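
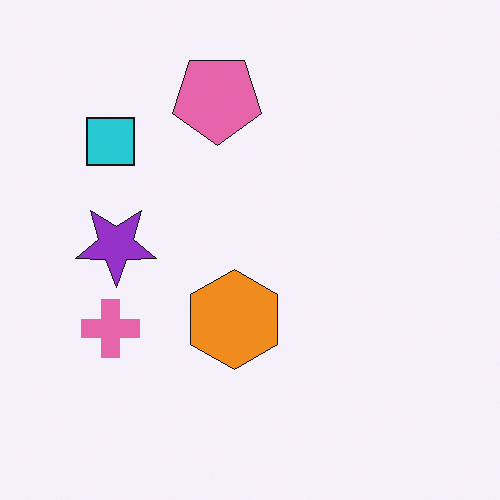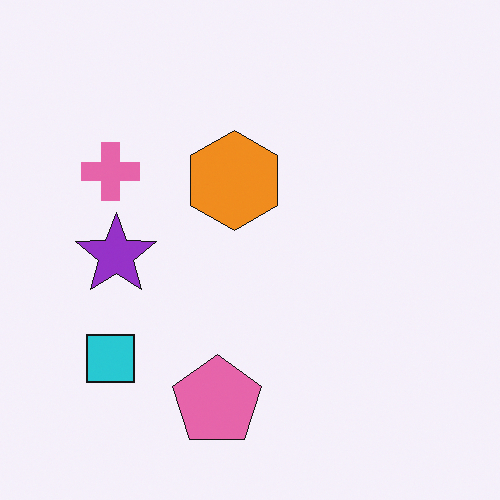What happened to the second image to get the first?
Flipped vertically (top ↔ bottom).

The pink pentagon is in the bottom of the second image and the top of the first — shapes on opposite sides of the horizontal midline have swapped in a mirror flip.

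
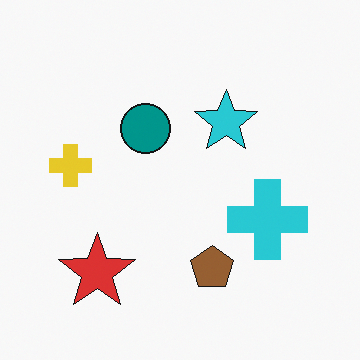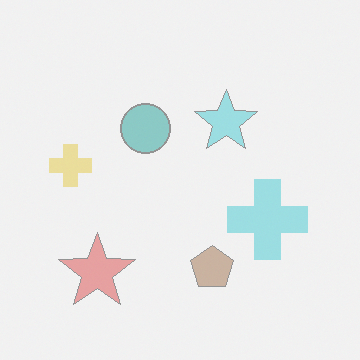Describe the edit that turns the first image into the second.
It was given much lower contrast.

Tones are pushed toward mid-grey across the whole image — a global contrast change.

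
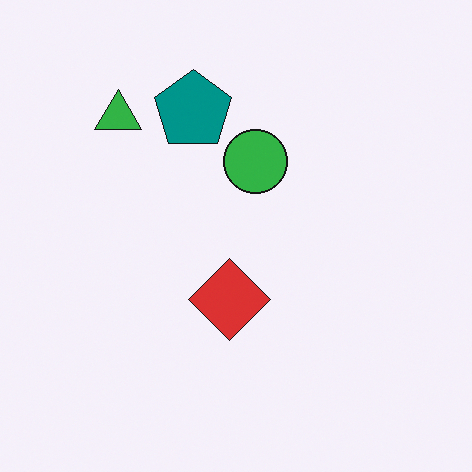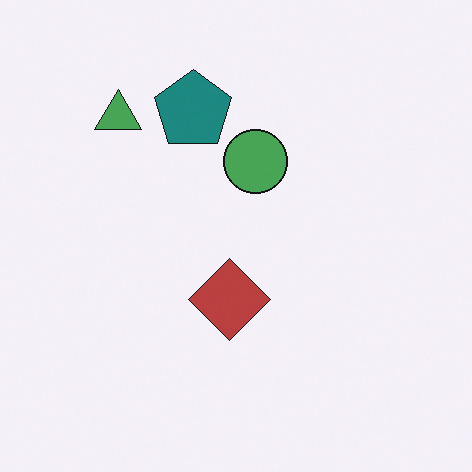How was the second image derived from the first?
The transformation is: slightly desaturated.

All colors are more muted and greyish — a global saturation change.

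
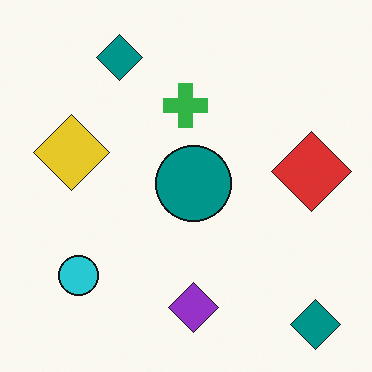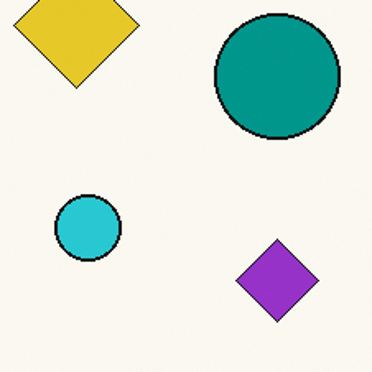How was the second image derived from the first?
The second image is the first cropped tightly and scaled back up.

The visible shapes are larger and the field of view is narrower; shapes near the original edges may be partly or wholly outside the frame — a crop-and-rescale.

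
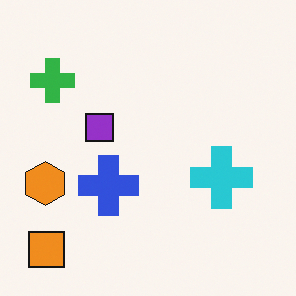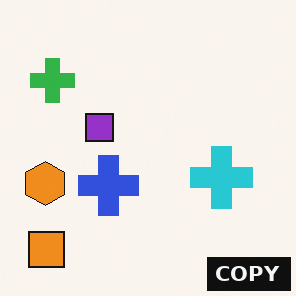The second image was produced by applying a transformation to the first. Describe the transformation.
Watermarked with the text "COPY" in the lower-right corner.

A dark label reading "COPY" appears in the lower-right corner.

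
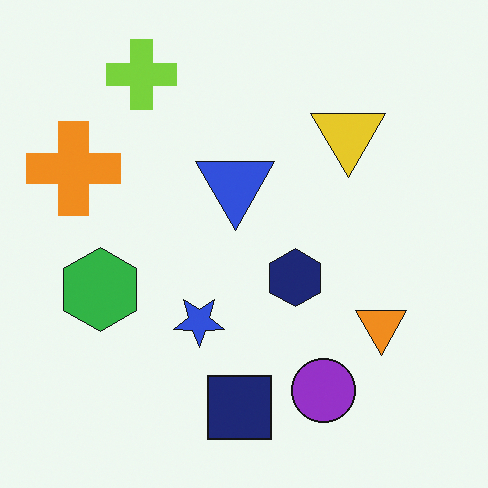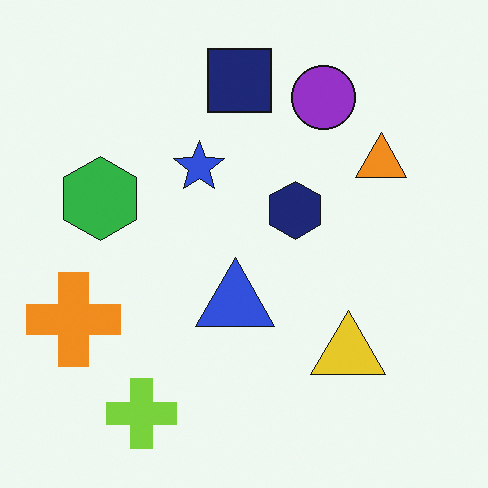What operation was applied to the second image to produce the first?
The transformation is: flipped vertically (top ↔ bottom).

The lime cross is in the bottom-left of the second image and the top-left of the first — shapes on opposite sides of the horizontal midline have swapped in a mirror flip.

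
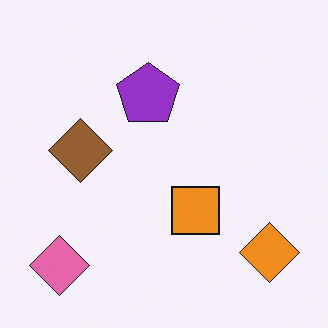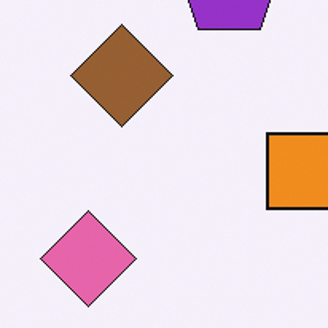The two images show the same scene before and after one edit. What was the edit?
The second image is the first cropped slightly and scaled back up.

The visible shapes are larger and the field of view is narrower; shapes near the original edges may be partly or wholly outside the frame — a crop-and-rescale.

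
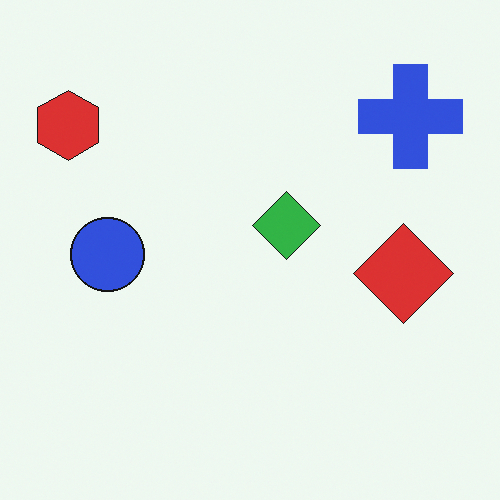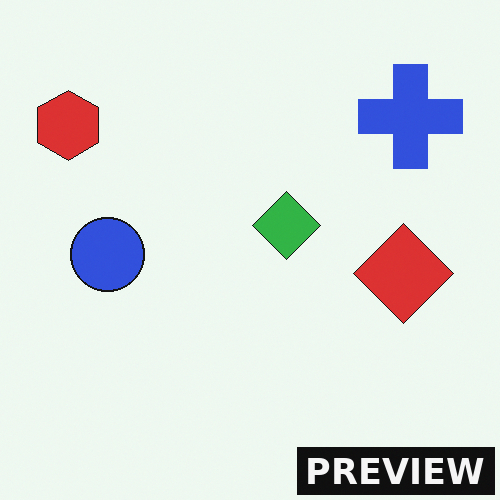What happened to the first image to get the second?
The image was watermarked with the text "PREVIEW" in the lower-right corner.

A dark label reading "PREVIEW" appears in the lower-right corner.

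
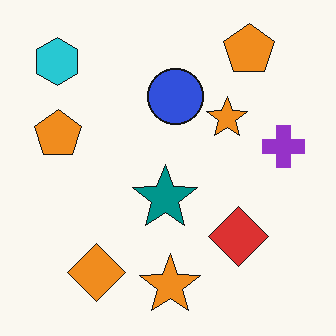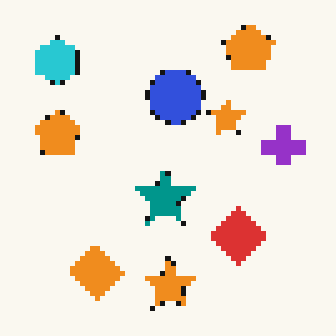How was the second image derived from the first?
This is the original image lightly pixelated (a mild mosaic effect).

Shapes are reduced to large square blocks; fine edges and outlines are lost — a downscale-then-upscale (mosaic) effect.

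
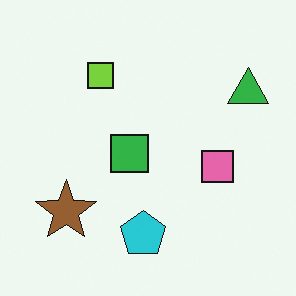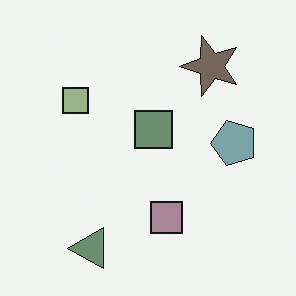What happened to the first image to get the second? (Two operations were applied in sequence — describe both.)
Transposed (reflected across the top-left ↔ bottom-right diagonal), then made much more muted (saturation change).

Shapes have swapped their row and column positions — what was in the top-right is now in the bottom-left — a diagonal reflection. All colors are more muted and greyish — a global saturation change.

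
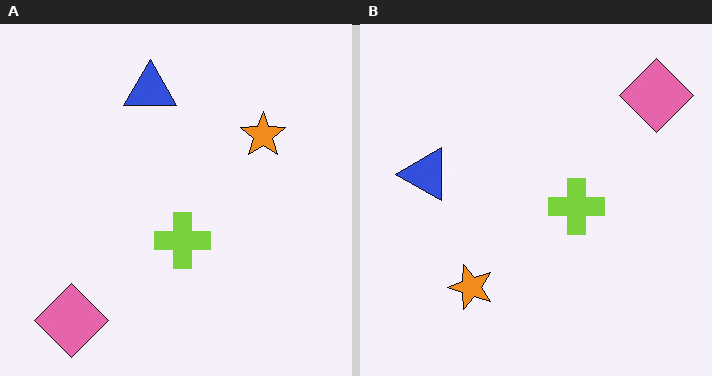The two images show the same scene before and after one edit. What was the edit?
The right (B) image is the left (A) transposed (reflected across the top-left ↔ bottom-right diagonal).

Shapes have swapped their row and column positions — what was in the top-right is now in the bottom-left — a diagonal reflection.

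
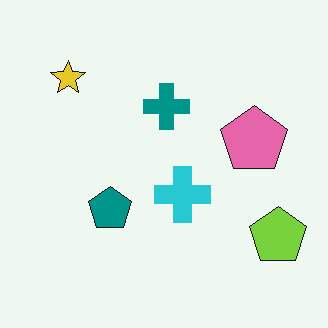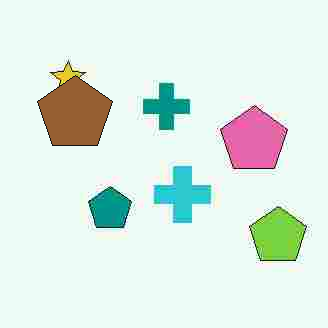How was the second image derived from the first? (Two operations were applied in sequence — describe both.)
It was degraded with heavy JPEG compression, then overlaid with an additional brown pentagon.

Blocky 8×8 compression artifacts appear around shape edges and the flat background shows ringing — characteristic JPEG degradation. A brown pentagon appears in the second image that is absent from the first.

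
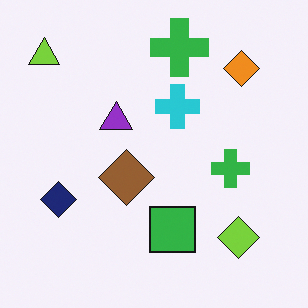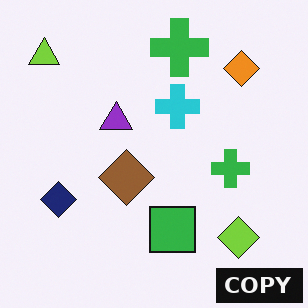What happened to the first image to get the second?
Watermarked with the text "COPY" in the lower-right corner.

A dark label reading "COPY" appears in the lower-right corner.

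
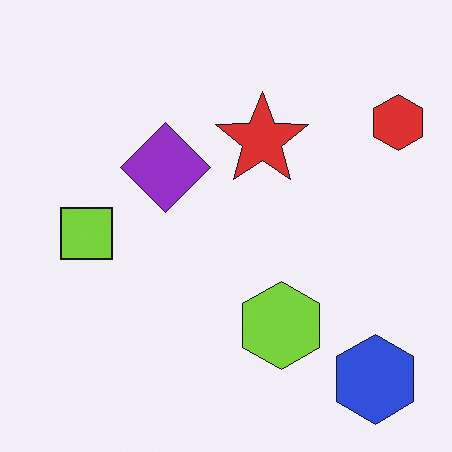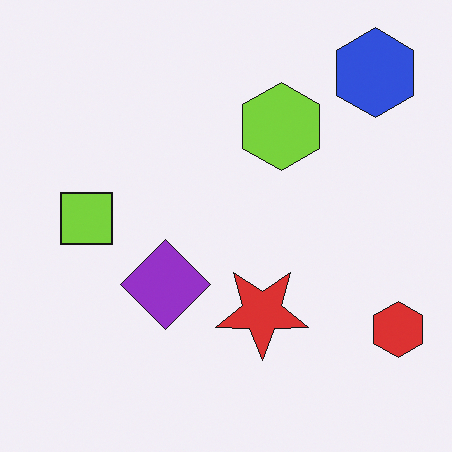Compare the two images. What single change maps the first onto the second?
This is the original image flipped vertically (top ↔ bottom).

The blue hexagon is in the bottom-right of the first image and the top-right of the second — shapes on opposite sides of the horizontal midline have swapped in a mirror flip.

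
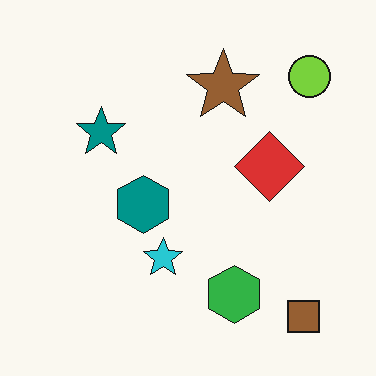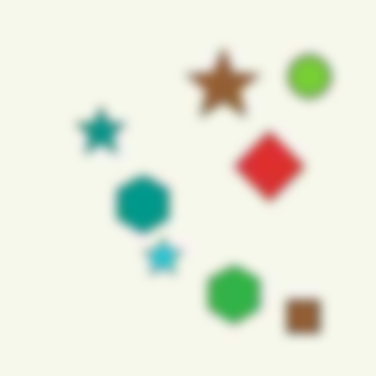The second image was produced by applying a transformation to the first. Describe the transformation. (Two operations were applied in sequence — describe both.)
Degraded with heavy JPEG compression, then strongly gaussian-blurred.

Blocky 8×8 compression artifacts appear around shape edges and the flat background shows ringing — characteristic JPEG degradation. Shape edges and outlines are uniformly softened across the whole image.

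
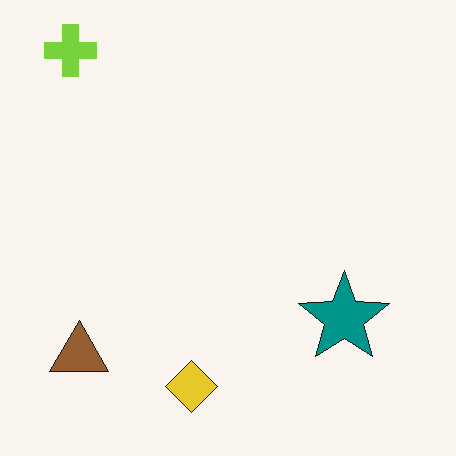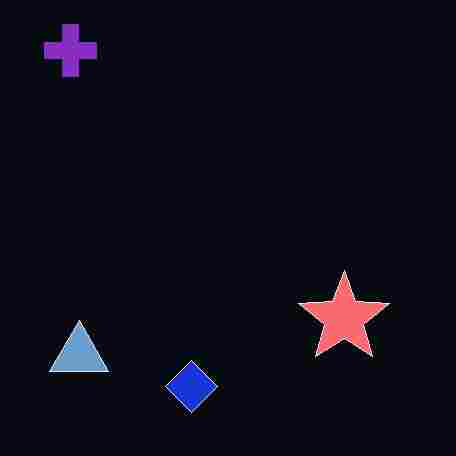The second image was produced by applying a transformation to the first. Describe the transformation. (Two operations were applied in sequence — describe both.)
This is the original image color-inverted (negative), then degraded with heavy JPEG compression.

The light background has become dark and every shape's color is its complement — a photographic negative. Blocky 8×8 compression artifacts appear around shape edges and the flat background shows ringing — characteristic JPEG degradation.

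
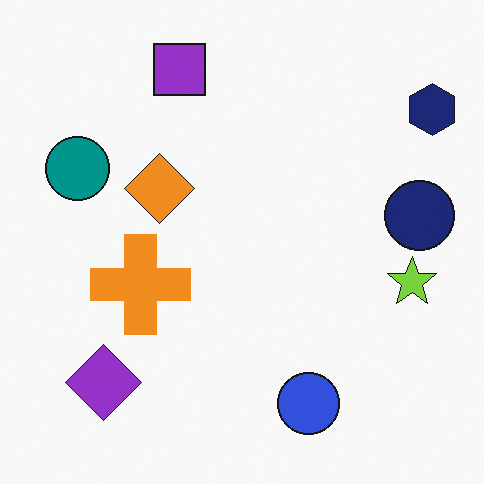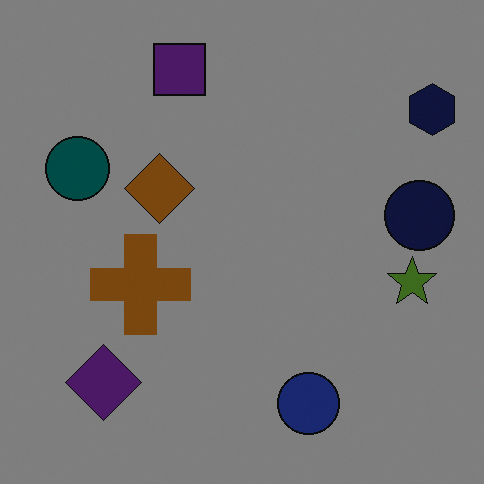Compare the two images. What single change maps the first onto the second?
Noticeably darkened.

Every pixel — background and shapes alike — is uniformly darkened.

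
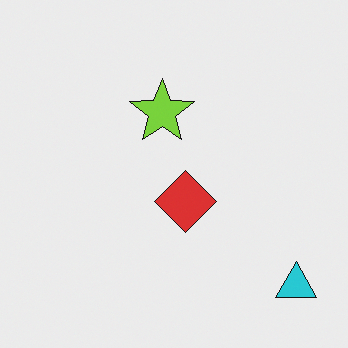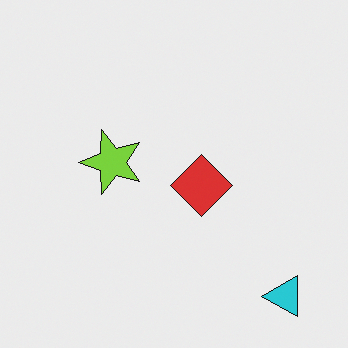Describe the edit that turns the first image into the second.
The transformation is: transposed (reflected across the top-left ↔ bottom-right diagonal).

Shapes have swapped their row and column positions — what was in the top-right is now in the bottom-left — a diagonal reflection.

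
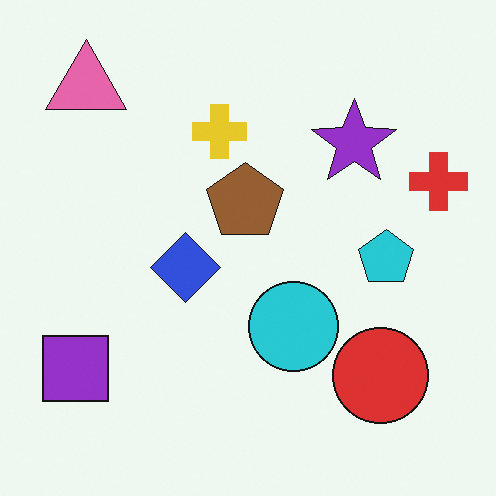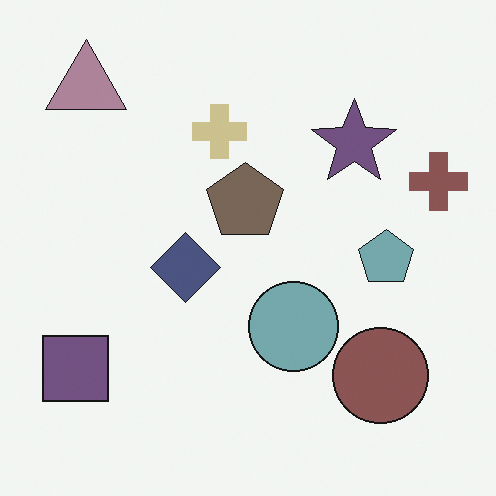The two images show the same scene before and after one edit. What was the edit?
Heavily desaturated.

All colors are more muted and greyish — a global saturation change.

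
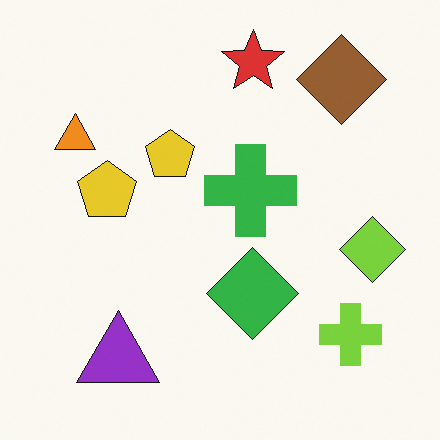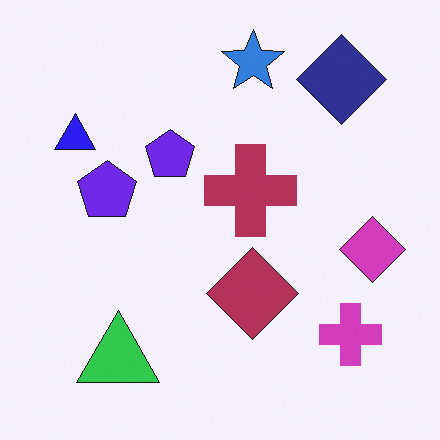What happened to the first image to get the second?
This is the original image hue-shifted by a large amount.

Every shape's color has rotated by the same amount around the hue wheel — a uniform hue shift.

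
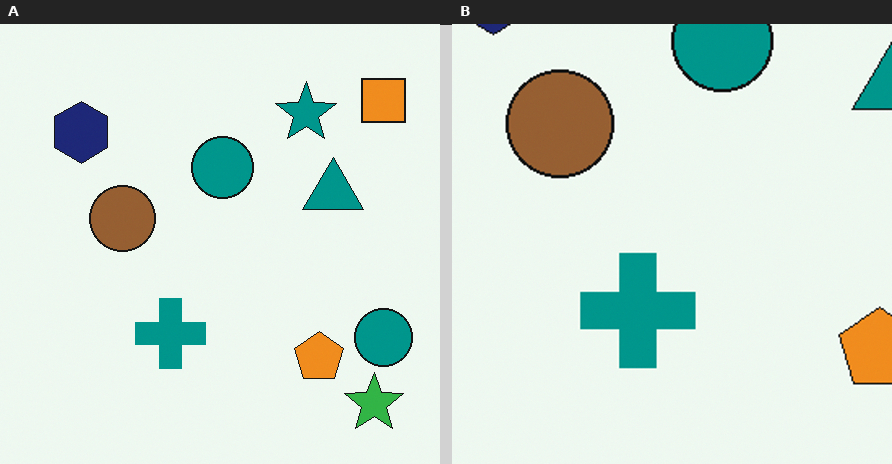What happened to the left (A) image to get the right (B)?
The right (B) image is the left (A) cropped to a noticeably smaller region and rescaled.

The visible shapes are larger and the field of view is narrower; shapes near the original edges may be partly or wholly outside the frame — a crop-and-rescale.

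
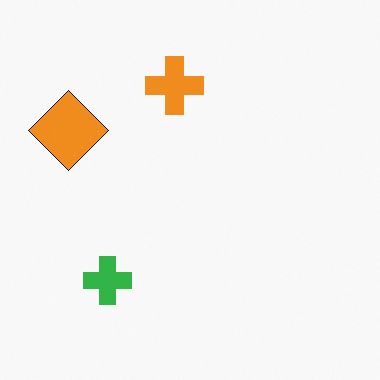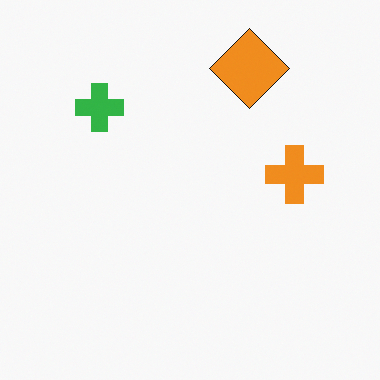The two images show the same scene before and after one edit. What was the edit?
The transformation is: rotated 90° clockwise.

The orange diamond sits in the left of the first image and the top of the second — consistent with a whole-image 90° clockwise rotation.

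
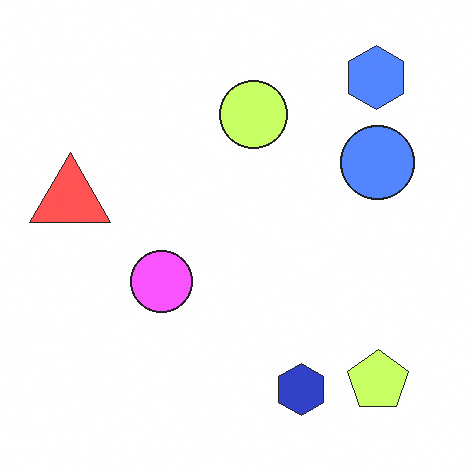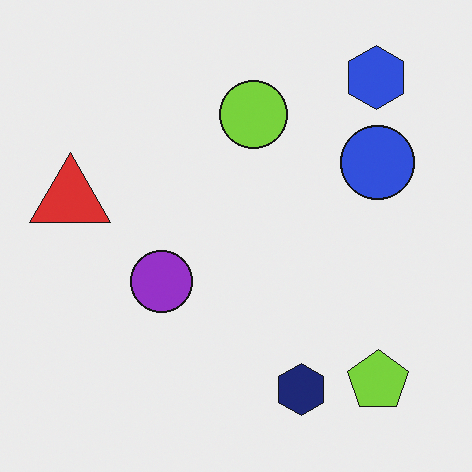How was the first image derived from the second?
Substantially brightened.

Every pixel — background and shapes alike — is uniformly brightened.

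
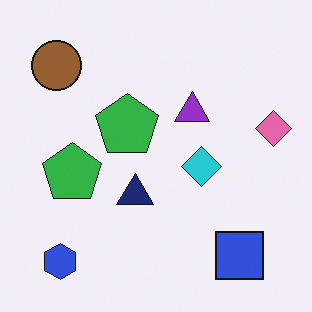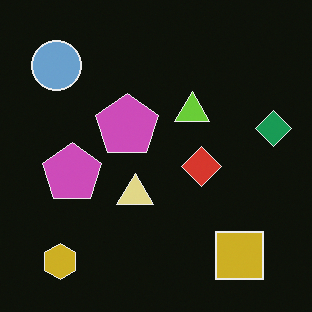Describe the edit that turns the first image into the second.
The transformation is: color-inverted (negative).

The light background has become dark and every shape's color is its complement — a photographic negative.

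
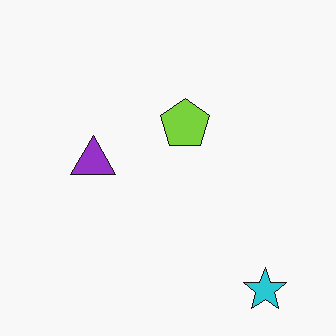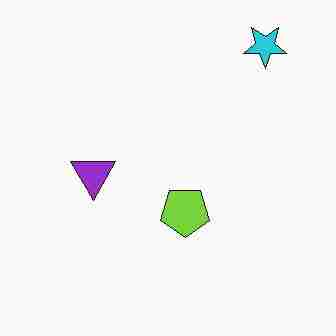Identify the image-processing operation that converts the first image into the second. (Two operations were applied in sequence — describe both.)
The transformation is: flipped vertically (top ↔ bottom), then heavily JPEG-compressed with obvious blocking artifacts.

The cyan star is in the bottom-right of the first image and the top-right of the second — shapes on opposite sides of the horizontal midline have swapped in a mirror flip. Blocky 8×8 compression artifacts appear around shape edges and the flat background shows ringing — characteristic JPEG degradation.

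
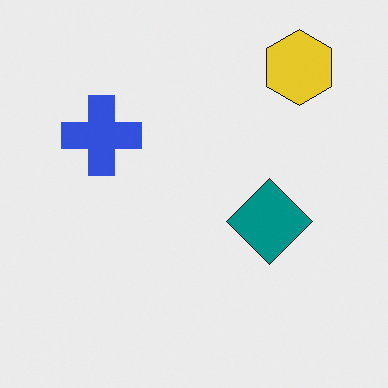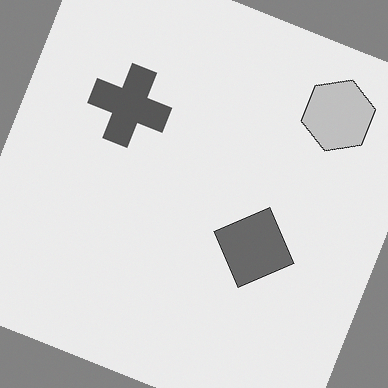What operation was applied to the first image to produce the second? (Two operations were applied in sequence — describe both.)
The second image is the first rotated clockwise by a moderate amount, then converted to grayscale.

Every shape is tilted by the same angle and the image corners show triangular fill wedges — a whole-image rotation by a non-right angle. All color is removed — every shape is now a shade of grey.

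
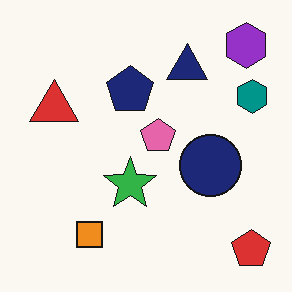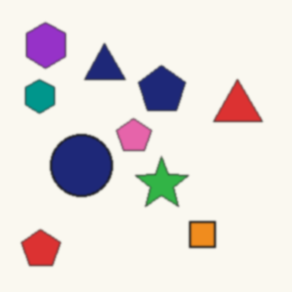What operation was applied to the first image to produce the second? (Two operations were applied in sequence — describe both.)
This is the original image slightly softened, then flipped horizontally (left ↔ right).

Shape edges and outlines are uniformly softened across the whole image. The teal hexagon is in the top-right of the first image and the top-left of the second — shapes on opposite sides of the vertical midline have swapped in a mirror flip.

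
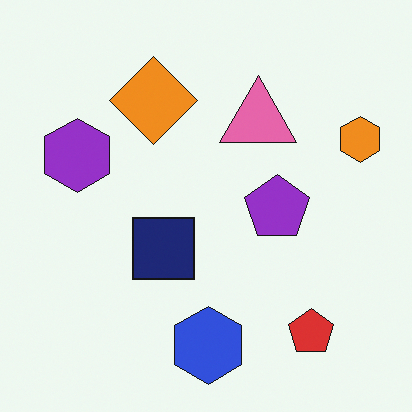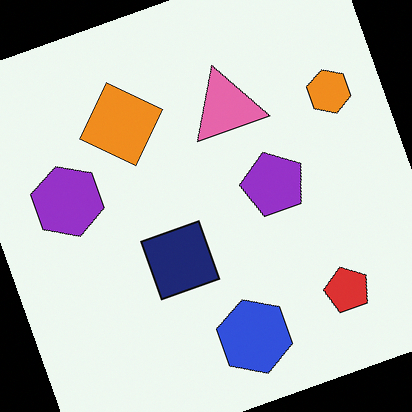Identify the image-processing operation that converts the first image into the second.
The image was rotated counter-clockwise by a clearly visible amount.

Every shape is tilted by the same angle and the image corners show triangular fill wedges — a whole-image rotation by a non-right angle.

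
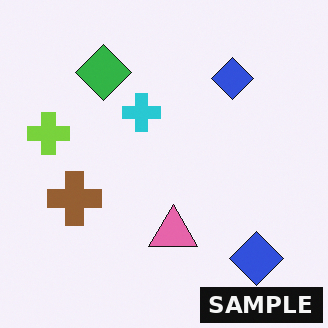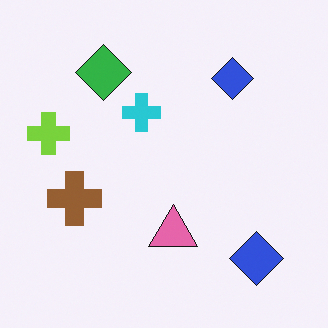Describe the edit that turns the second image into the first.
The image was watermarked with the text "SAMPLE" in the lower-right corner.

A dark label reading "SAMPLE" appears in the lower-right corner.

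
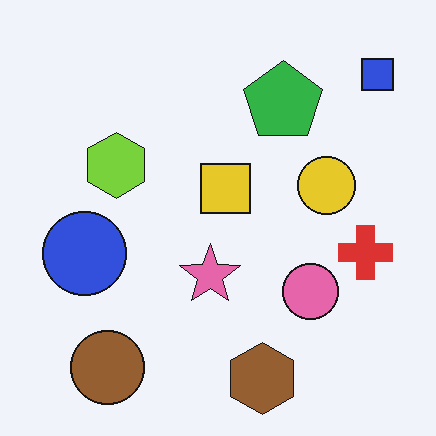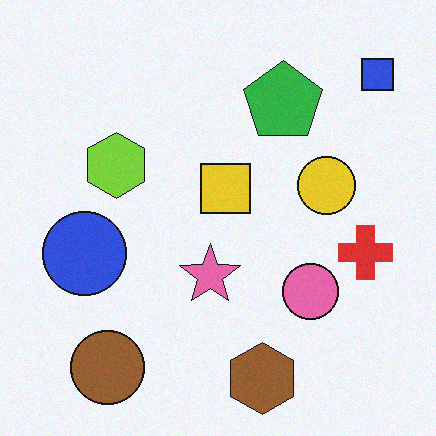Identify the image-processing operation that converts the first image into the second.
The transformation is: degraded with a light layer of grain.

Random speckle covers the whole image, including the flat background.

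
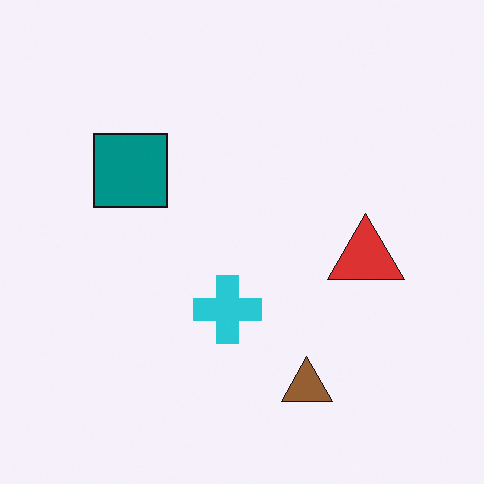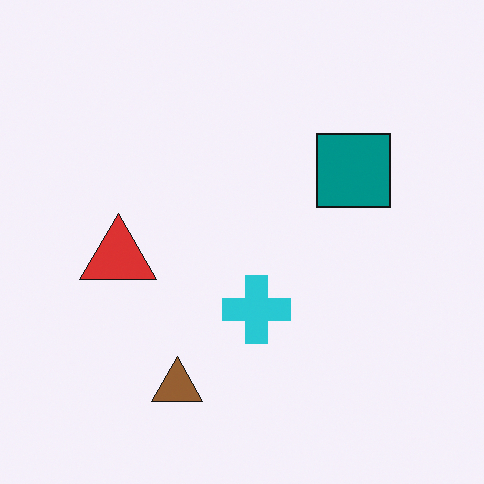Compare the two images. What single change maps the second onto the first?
It was flipped horizontally (left ↔ right).

The red triangle is in the left of the second image and the right of the first — shapes on opposite sides of the vertical midline have swapped in a mirror flip.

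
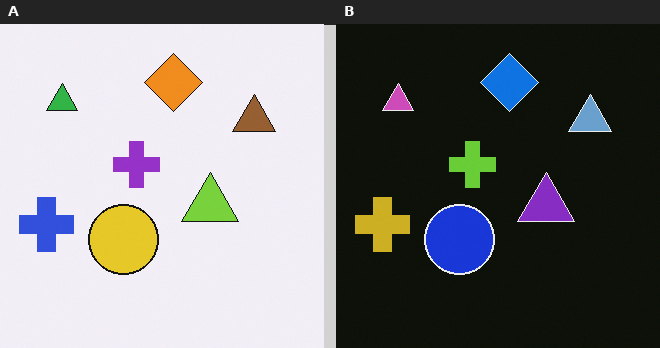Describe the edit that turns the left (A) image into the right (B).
This is the original image color-inverted (negative).

The light background has become dark and every shape's color is its complement — a photographic negative.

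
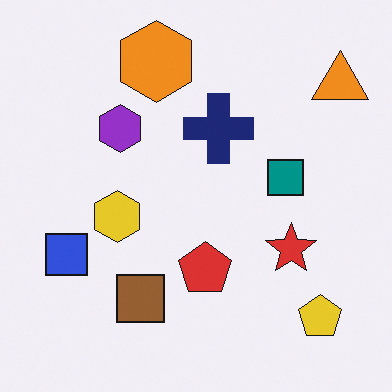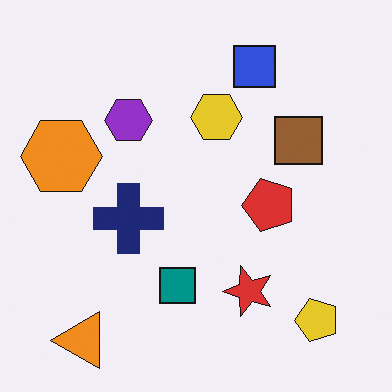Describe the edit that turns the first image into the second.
Transposed (reflected across the top-left ↔ bottom-right diagonal).

Shapes have swapped their row and column positions — what was in the top-right is now in the bottom-left — a diagonal reflection.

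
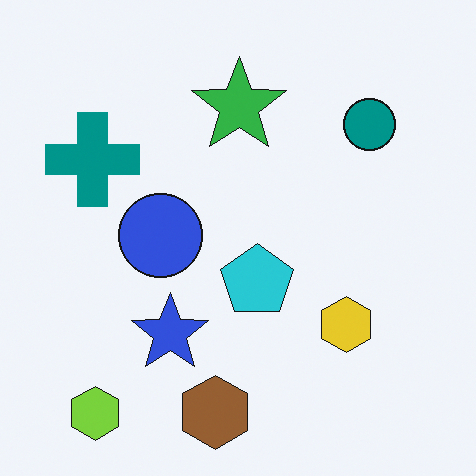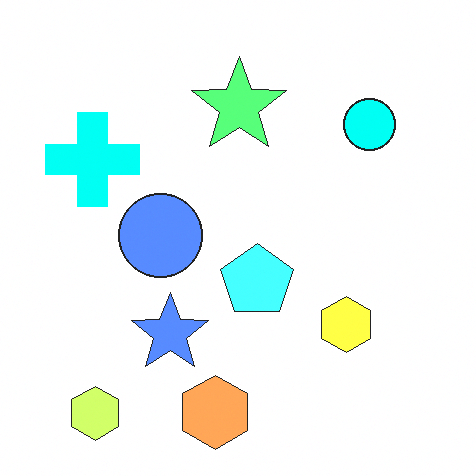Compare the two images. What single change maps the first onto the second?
Noticeably brightened.

Every pixel — background and shapes alike — is uniformly brightened.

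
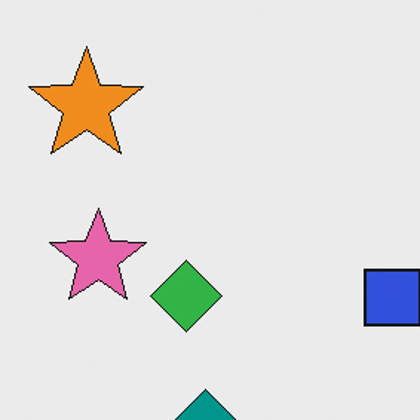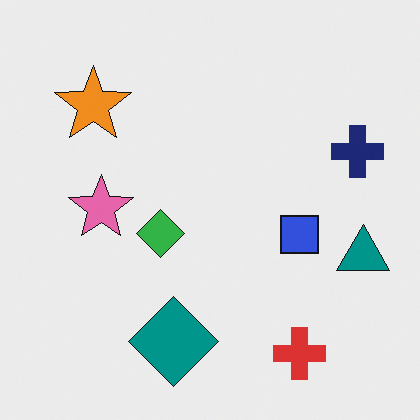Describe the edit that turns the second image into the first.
Cropped slightly and scaled back up.

The visible shapes are larger and the field of view is narrower; shapes near the original edges may be partly or wholly outside the frame — a crop-and-rescale.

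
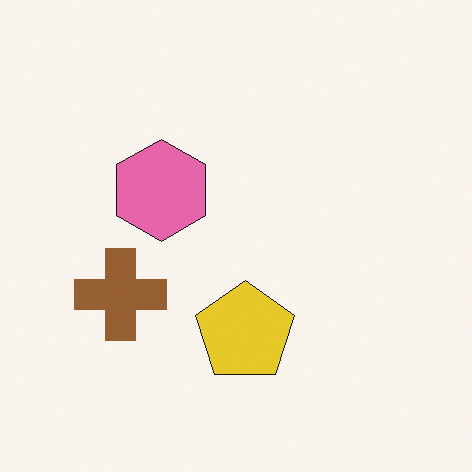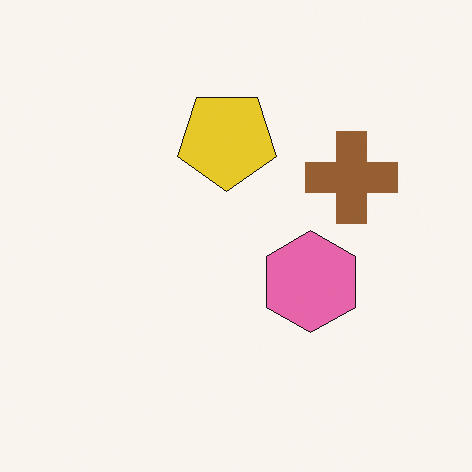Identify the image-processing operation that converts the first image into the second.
The second image is the first rotated 180°.

The brown cross sits in the left of the first image and the right of the second — consistent with a whole-image 180° rotation.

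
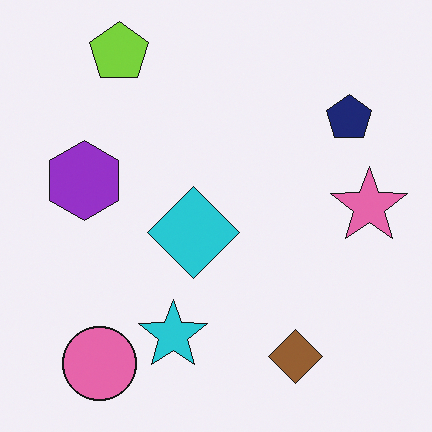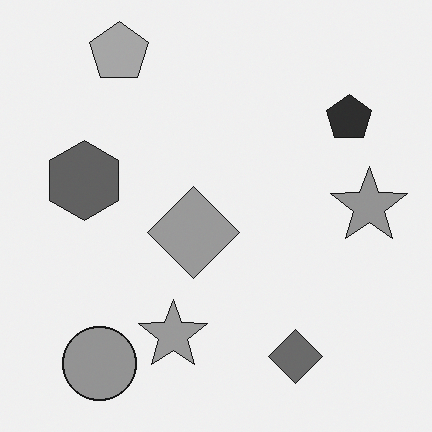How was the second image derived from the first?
Converted to grayscale.

All color is removed — every shape is now a shade of grey.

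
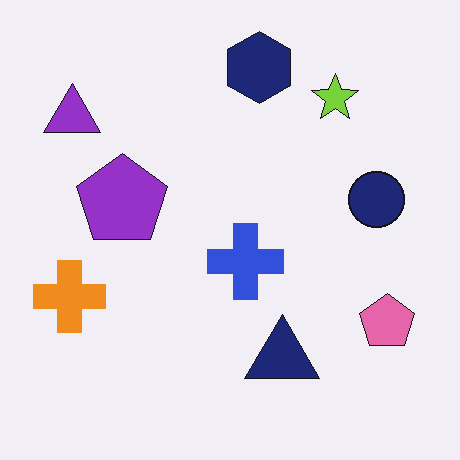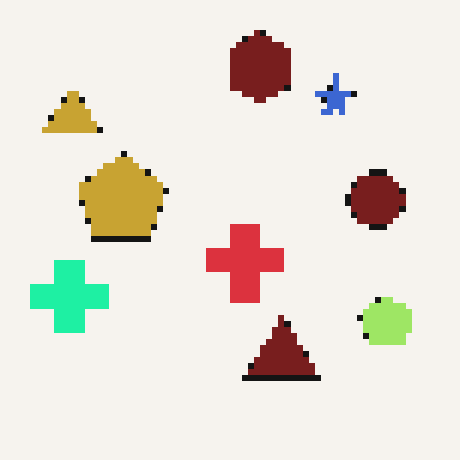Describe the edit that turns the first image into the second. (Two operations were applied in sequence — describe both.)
It was hue-shifted through roughly a third of the color wheel, then pixelated into visible square blocks.

Every shape's color has rotated by the same amount around the hue wheel — a uniform hue shift. Shapes are reduced to large square blocks; fine edges and outlines are lost — a downscale-then-upscale (mosaic) effect.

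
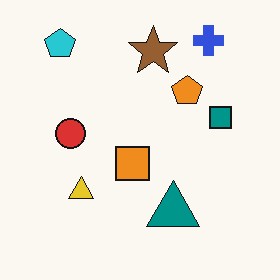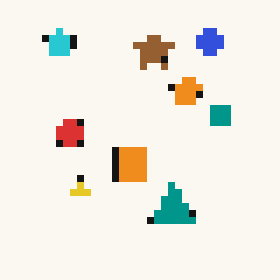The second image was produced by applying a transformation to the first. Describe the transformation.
This is the original image pixelated into visible square blocks.

Shapes are reduced to large square blocks; fine edges and outlines are lost — a downscale-then-upscale (mosaic) effect.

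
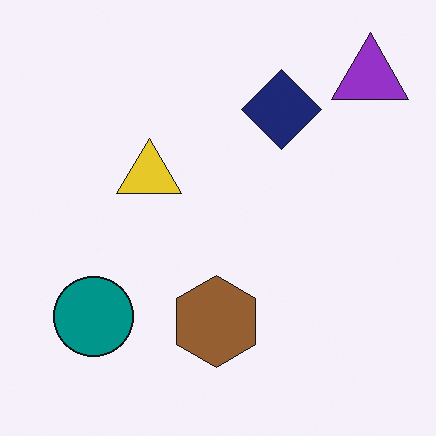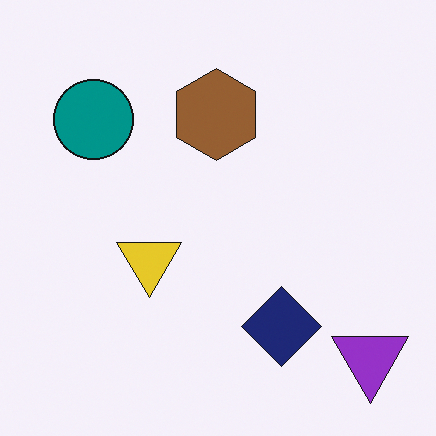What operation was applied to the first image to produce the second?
The transformation is: flipped vertically (top ↔ bottom).

The purple triangle is in the top-right of the first image and the bottom-right of the second — shapes on opposite sides of the horizontal midline have swapped in a mirror flip.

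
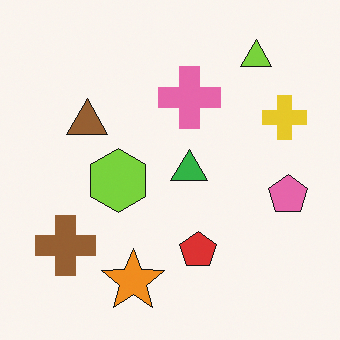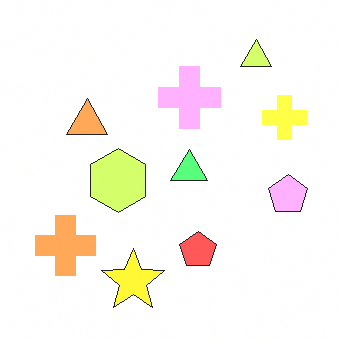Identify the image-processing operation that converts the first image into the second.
The image was noticeably brightened.

Every pixel — background and shapes alike — is uniformly brightened.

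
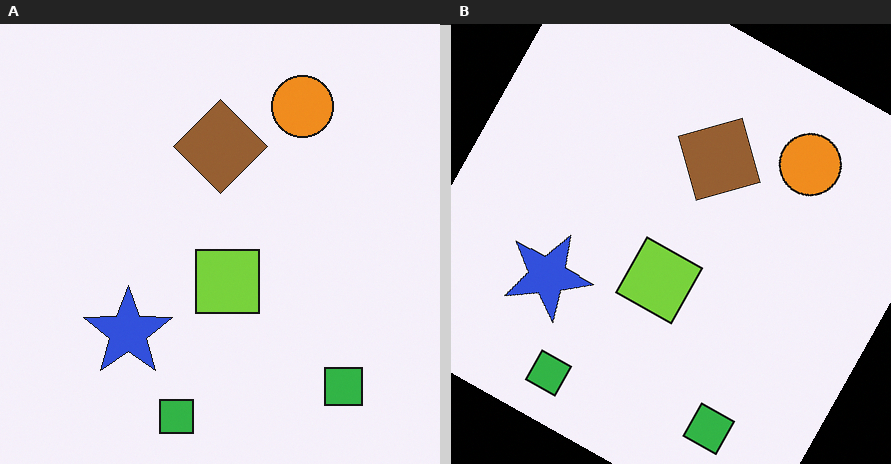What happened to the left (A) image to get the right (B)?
The transformation is: rotated clockwise by a clearly visible amount.

Every shape is tilted by the same angle and the image corners show triangular fill wedges — a whole-image rotation by a non-right angle.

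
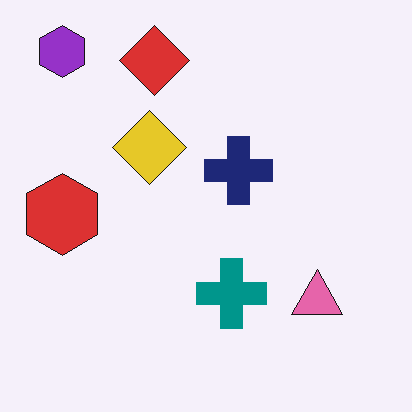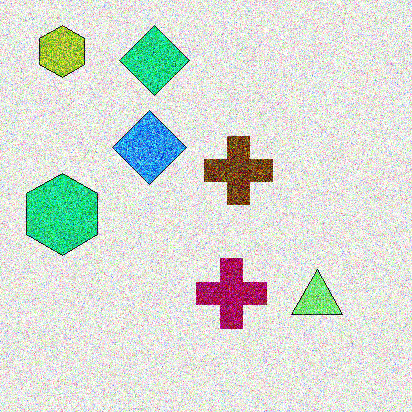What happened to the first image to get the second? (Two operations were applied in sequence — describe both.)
The transformation is: degraded with a thick layer of grain, then hue-shifted noticeably.

Random speckle covers the whole image, including the flat background. Every shape's color has rotated by the same amount around the hue wheel — a uniform hue shift.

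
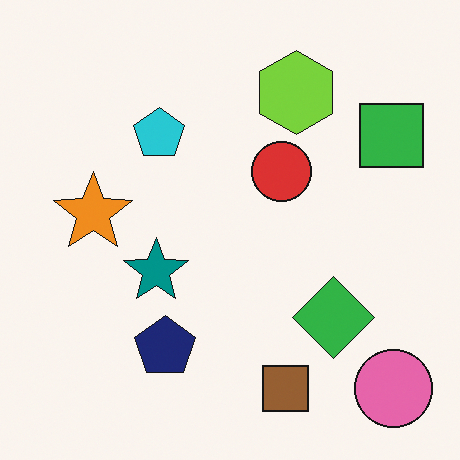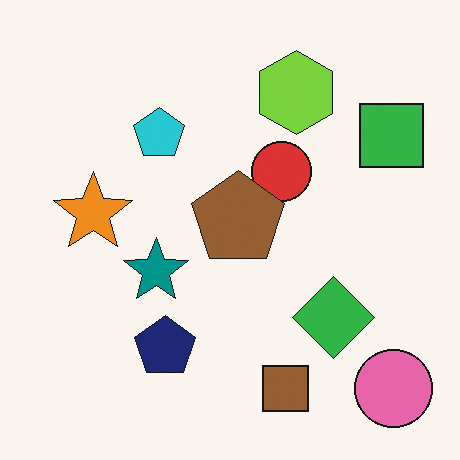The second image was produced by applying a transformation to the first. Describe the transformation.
The second image is the first overlaid with an additional brown pentagon.

A brown pentagon appears in the second image that is absent from the first.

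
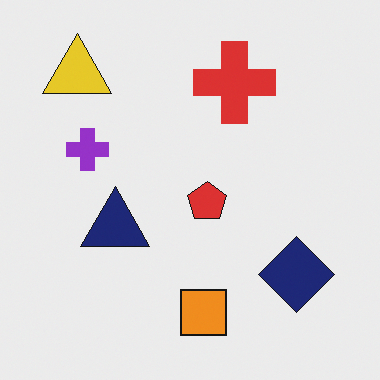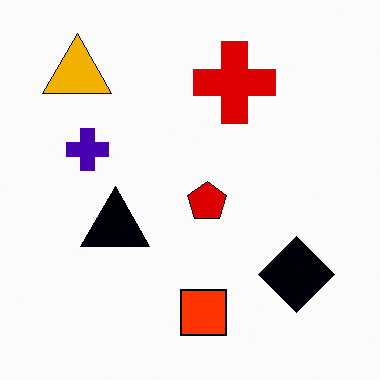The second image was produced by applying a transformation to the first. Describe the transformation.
The second image is the first given much higher contrast.

Tones are pushed away from mid-grey across the whole image — a global contrast change.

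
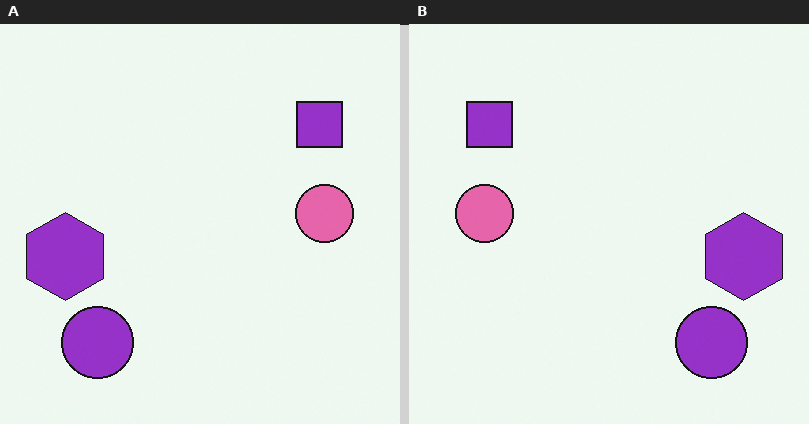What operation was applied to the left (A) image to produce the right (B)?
The image was flipped horizontally (left ↔ right).

The purple hexagon is in the left of the left (A) image and the right of the right (B) — shapes on opposite sides of the vertical midline have swapped in a mirror flip.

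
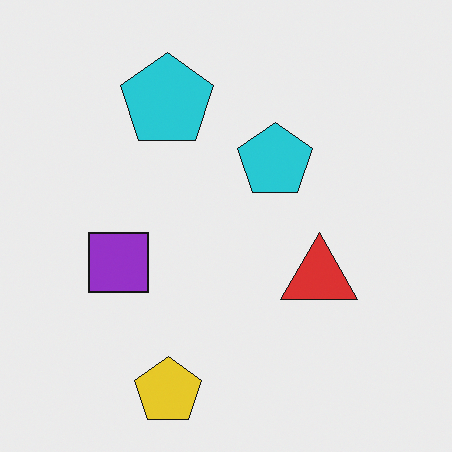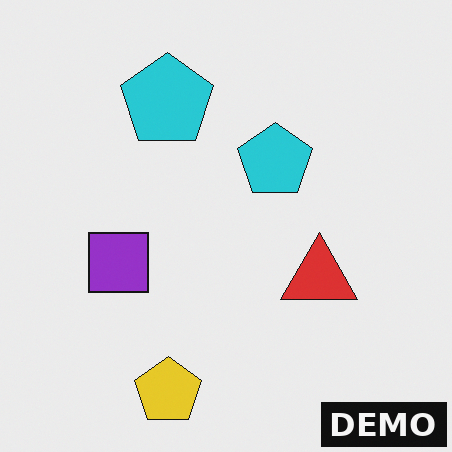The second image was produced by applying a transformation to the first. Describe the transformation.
It was watermarked with the text "DEMO" in the lower-right corner.

A dark label reading "DEMO" appears in the lower-right corner.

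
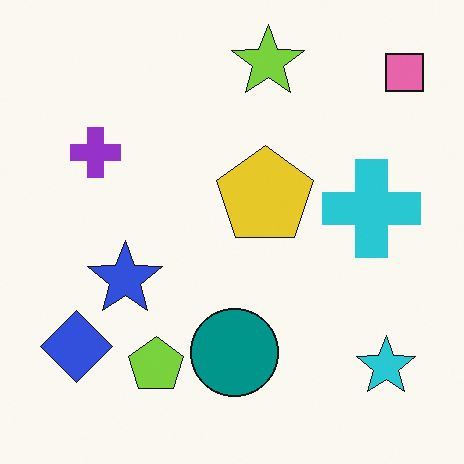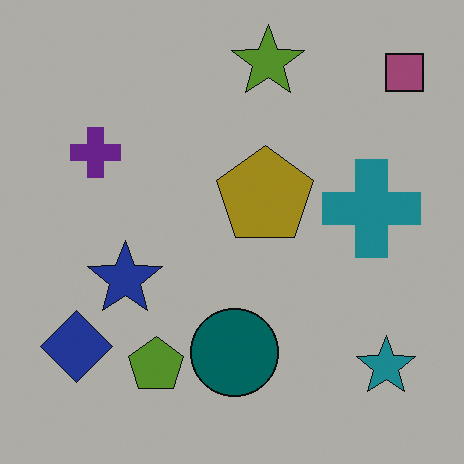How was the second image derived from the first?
This is the original image substantially darkened.

Every pixel — background and shapes alike — is uniformly darkened.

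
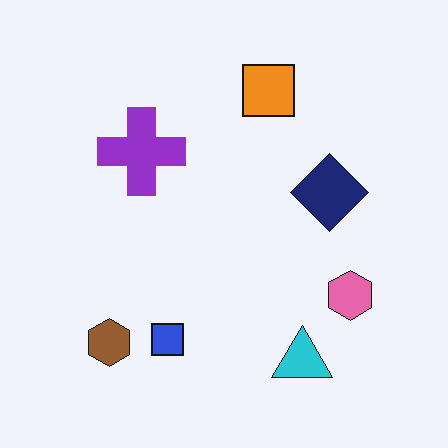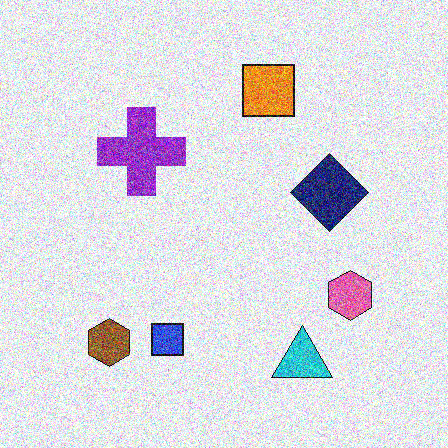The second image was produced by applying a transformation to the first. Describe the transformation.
Degraded with strong gaussian noise.

Random speckle covers the whole image, including the flat background.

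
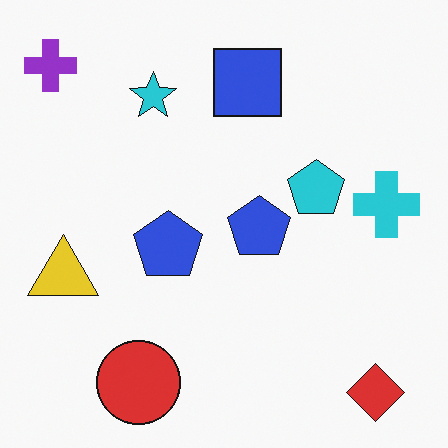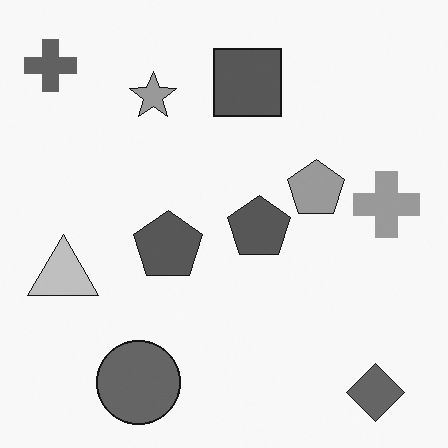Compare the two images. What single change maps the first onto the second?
The second image is the first converted to grayscale.

All color is removed — every shape is now a shade of grey.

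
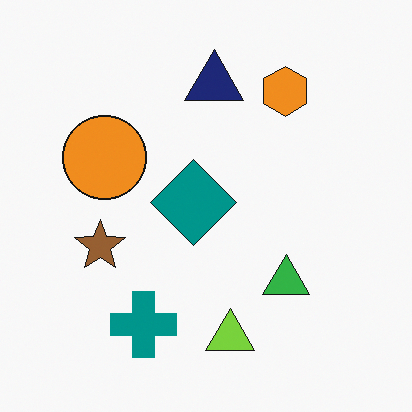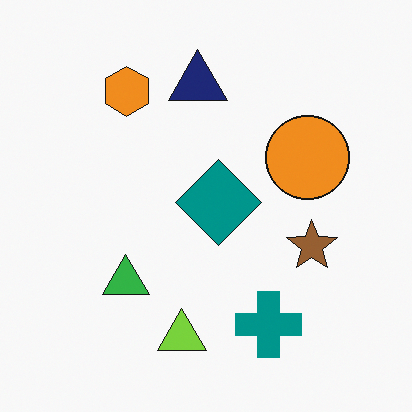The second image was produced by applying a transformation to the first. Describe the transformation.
This is the original image flipped horizontally (left ↔ right).

The brown star is in the left of the first image and the right of the second — shapes on opposite sides of the vertical midline have swapped in a mirror flip.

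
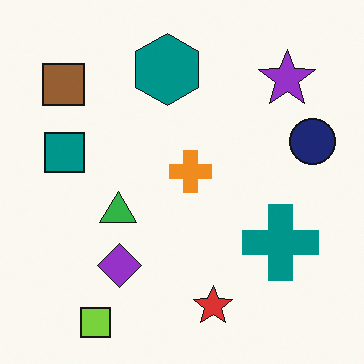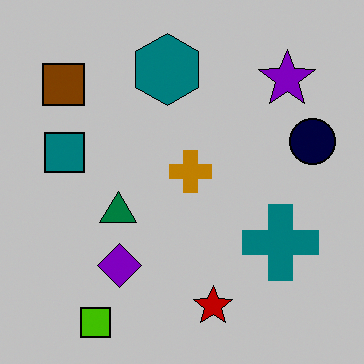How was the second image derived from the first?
The second image is the first aggressively posterized.

Each flat color has snapped to a coarser quantized level — most visibly, the near-white background has dropped to a flat grey.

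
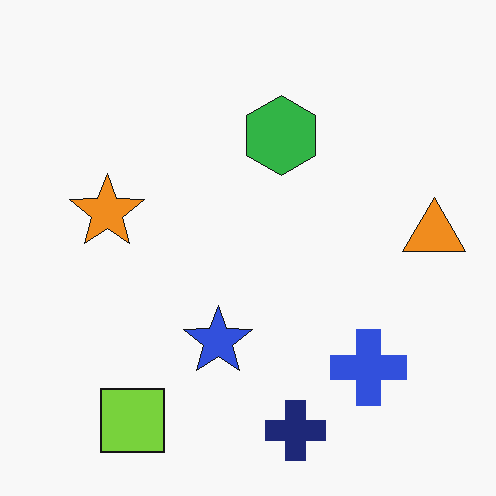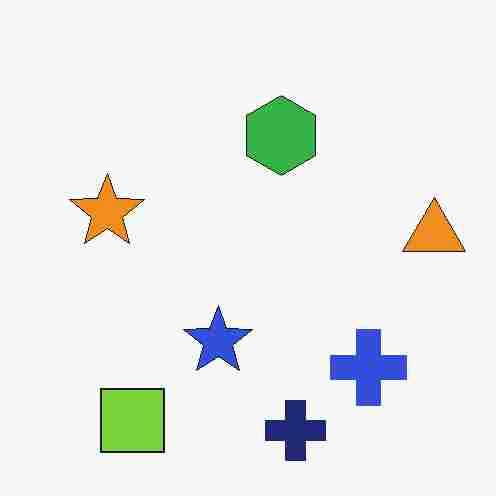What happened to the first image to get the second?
This is the original image heavily JPEG-compressed with obvious blocking artifacts.

Blocky 8×8 compression artifacts appear around shape edges and the flat background shows ringing — characteristic JPEG degradation.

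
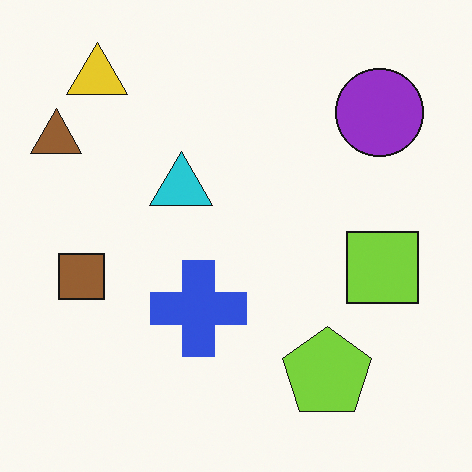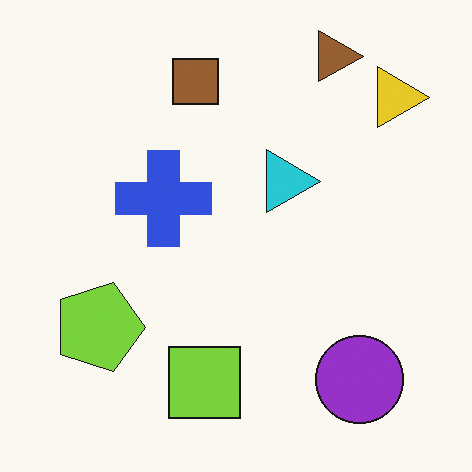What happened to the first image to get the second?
Rotated 90° clockwise.

The yellow triangle sits in the top-left of the first image and the top-right of the second — consistent with a whole-image 90° clockwise rotation.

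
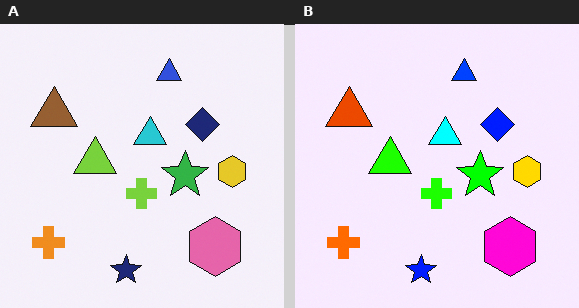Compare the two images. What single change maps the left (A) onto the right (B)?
This is the original image heavily oversaturated.

All colors are more vivid — a global saturation change.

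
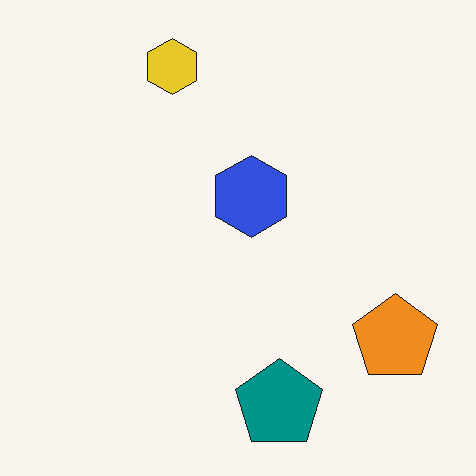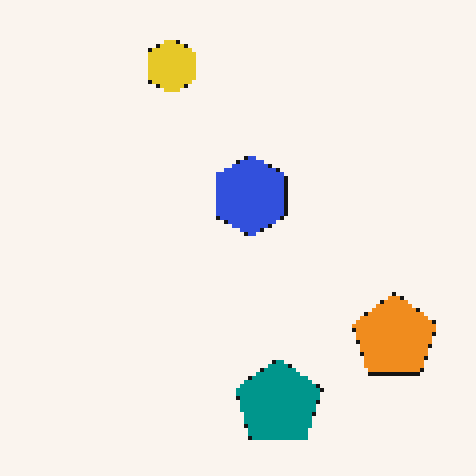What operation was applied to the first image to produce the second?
The second image is the first mildly pixelated.

Shapes are reduced to large square blocks; fine edges and outlines are lost — a downscale-then-upscale (mosaic) effect.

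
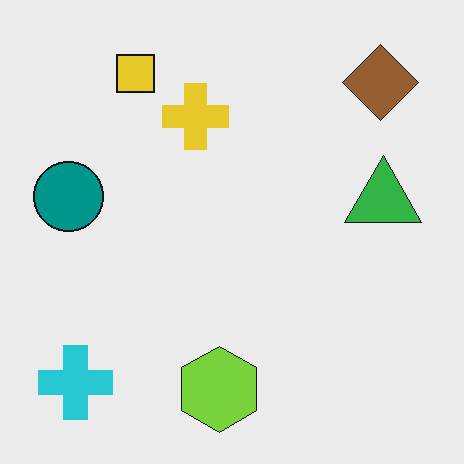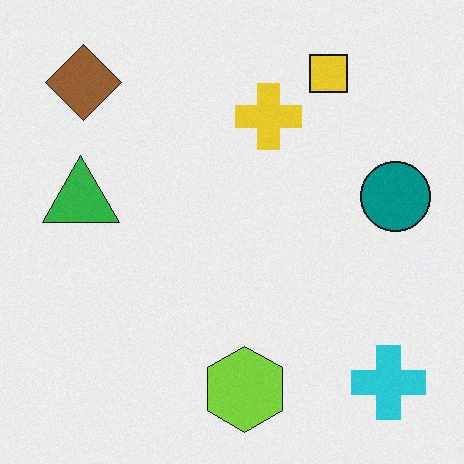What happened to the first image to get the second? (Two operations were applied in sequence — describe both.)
Degraded with subtle gaussian noise, then flipped horizontally (left ↔ right).

Random speckle covers the whole image, including the flat background. The teal circle is in the left of the first image and the right of the second — shapes on opposite sides of the vertical midline have swapped in a mirror flip.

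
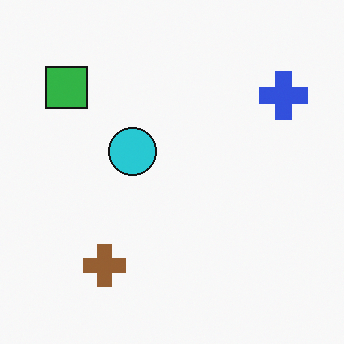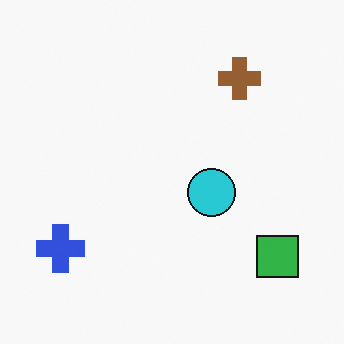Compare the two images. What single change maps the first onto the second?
Rotated 180°.

The green square sits in the top-left of the first image and the bottom-right of the second — consistent with a whole-image 180° rotation.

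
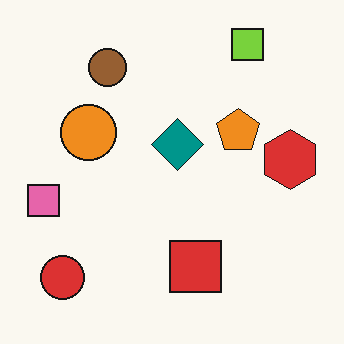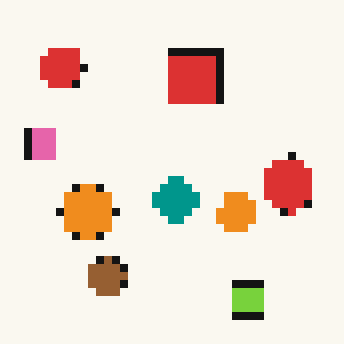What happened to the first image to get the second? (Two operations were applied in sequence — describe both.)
Pixelated into visible square blocks, then flipped vertically (top ↔ bottom).

Shapes are reduced to large square blocks; fine edges and outlines are lost — a downscale-then-upscale (mosaic) effect. The lime square is in the top-right of the first image and the bottom-right of the second — shapes on opposite sides of the horizontal midline have swapped in a mirror flip.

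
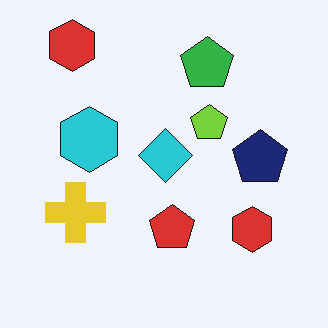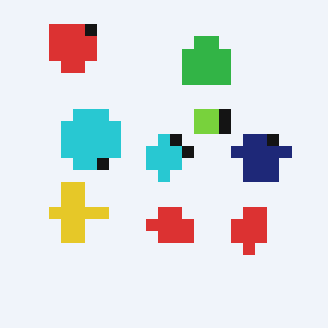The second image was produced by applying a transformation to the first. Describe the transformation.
This is the original image coarsely pixelated.

Shapes are reduced to large square blocks; fine edges and outlines are lost — a downscale-then-upscale (mosaic) effect.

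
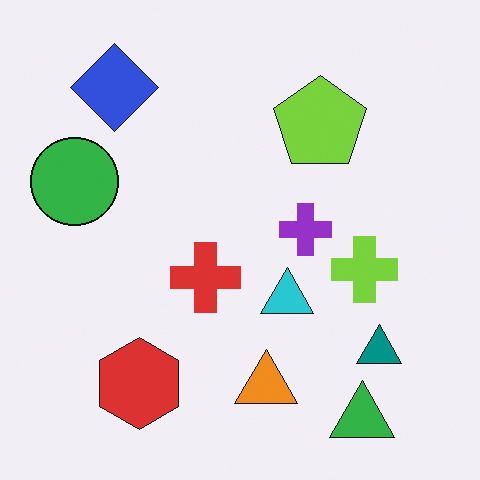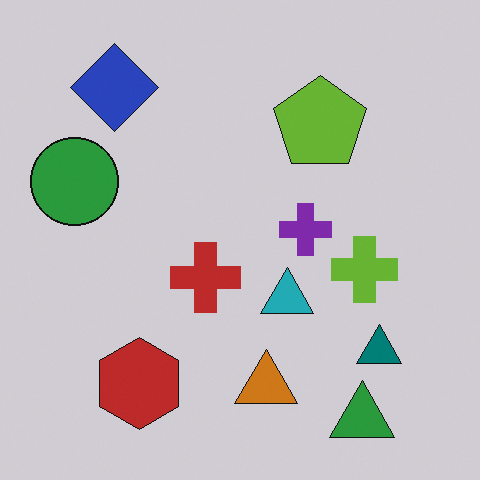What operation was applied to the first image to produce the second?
The image was darkened a little.

Every pixel — background and shapes alike — is uniformly darkened.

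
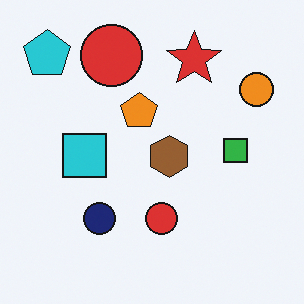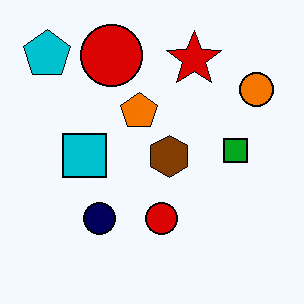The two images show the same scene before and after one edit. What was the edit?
The image was given slightly increased contrast.

Tones are pushed away from mid-grey across the whole image — a global contrast change.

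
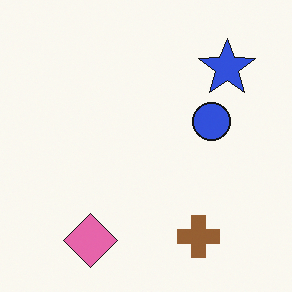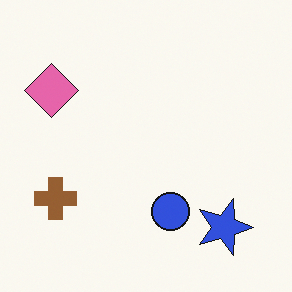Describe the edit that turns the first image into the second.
The transformation is: rotated 90° clockwise.

The blue star sits in the top-right of the first image and the bottom-right of the second — consistent with a whole-image 90° clockwise rotation.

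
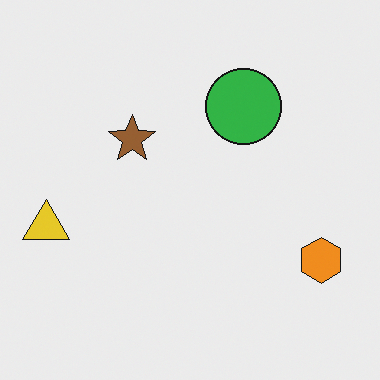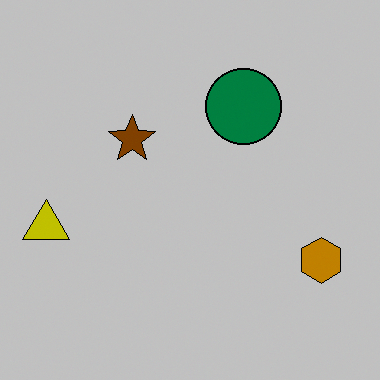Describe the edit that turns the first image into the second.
It was heavily posterized to just a handful of flat colors.

Each flat color has snapped to a coarser quantized level — most visibly, the near-white background has dropped to a flat grey.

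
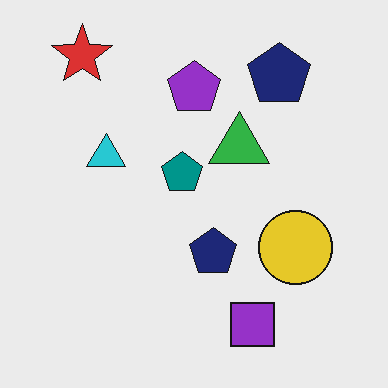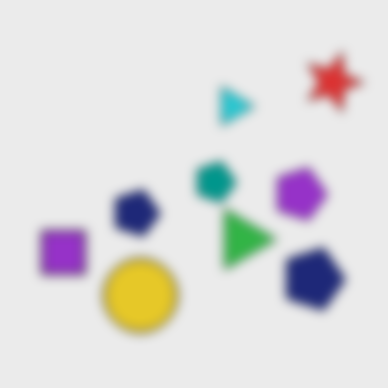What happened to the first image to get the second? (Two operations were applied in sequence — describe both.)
This is the original image heavily blurred, then rotated 90° clockwise.

Shape edges and outlines are uniformly softened across the whole image. The red star sits in the top-left of the first image and the top-right of the second — consistent with a whole-image 90° clockwise rotation.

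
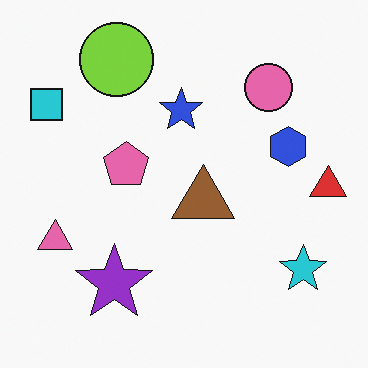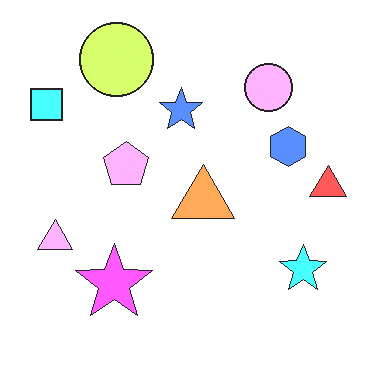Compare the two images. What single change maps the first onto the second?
The image was noticeably brightened.

Every pixel — background and shapes alike — is uniformly brightened.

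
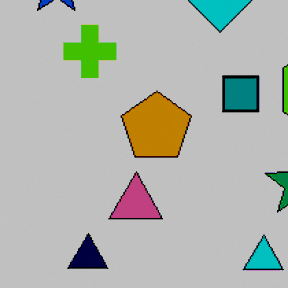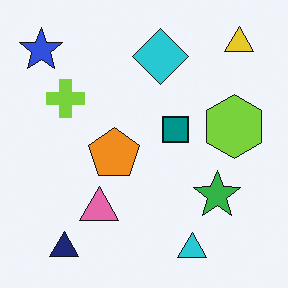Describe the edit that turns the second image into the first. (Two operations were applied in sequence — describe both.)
This is the original image cropped slightly and scaled back up, then aggressively posterized.

The visible shapes are larger and the field of view is narrower; shapes near the original edges may be partly or wholly outside the frame — a crop-and-rescale. Each flat color has snapped to a coarser quantized level — most visibly, the near-white background has dropped to a flat grey.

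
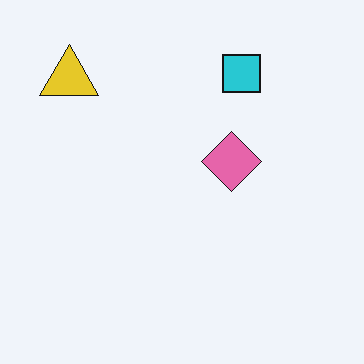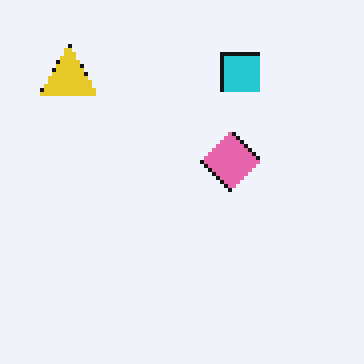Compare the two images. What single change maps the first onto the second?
Mildly pixelated.

Shapes are reduced to large square blocks; fine edges and outlines are lost — a downscale-then-upscale (mosaic) effect.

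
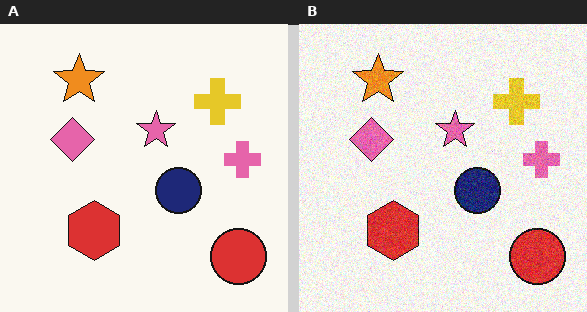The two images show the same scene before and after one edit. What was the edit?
The right (B) image is the left (A) degraded with moderate additive noise.

Random speckle covers the whole image, including the flat background.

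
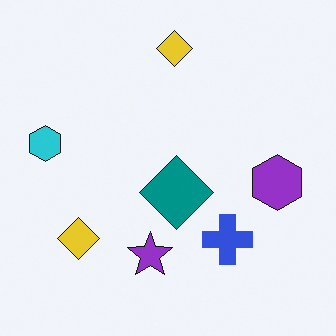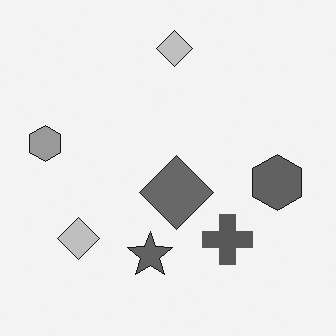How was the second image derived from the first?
The second image is the first converted to grayscale.

All color is removed — every shape is now a shade of grey.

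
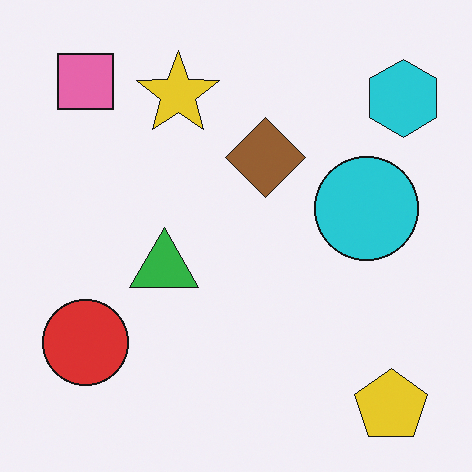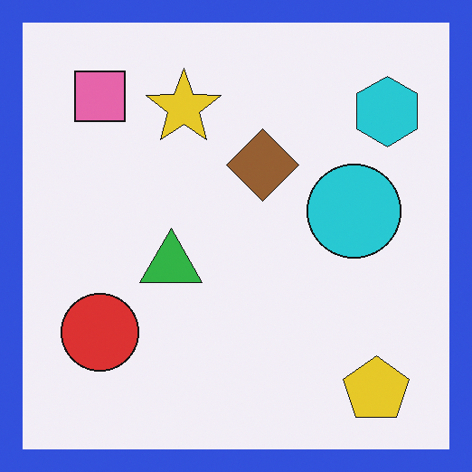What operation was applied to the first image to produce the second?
It was framed with a blue border.

A solid blue frame runs around the edge of the second image, with the content slightly shrunk inside it.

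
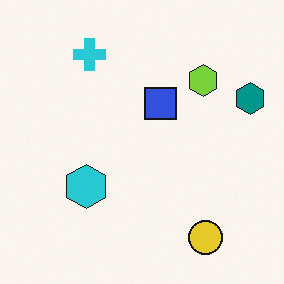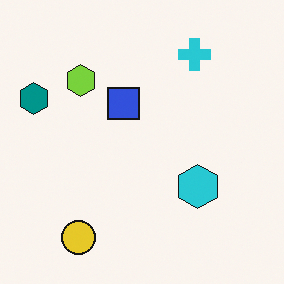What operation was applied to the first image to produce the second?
It was flipped horizontally (left ↔ right).

The teal hexagon is in the right of the first image and the left of the second — shapes on opposite sides of the vertical midline have swapped in a mirror flip.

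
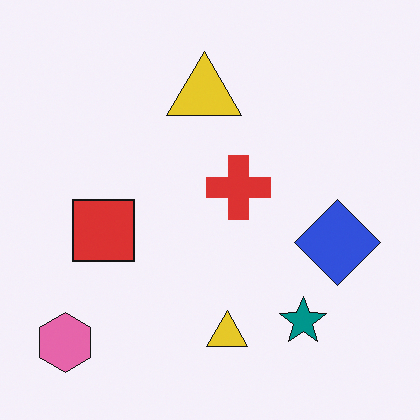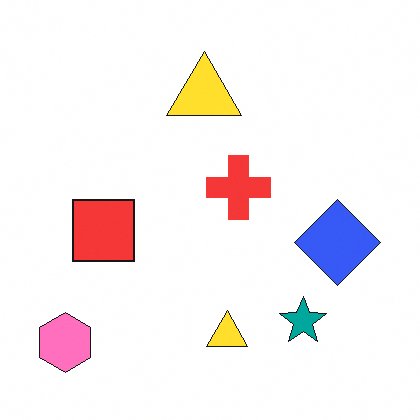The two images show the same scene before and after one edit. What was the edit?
The second image is the first brightened a little.

Every pixel — background and shapes alike — is uniformly brightened.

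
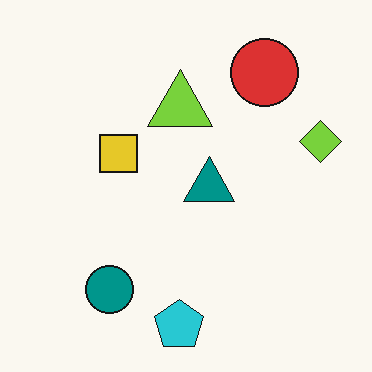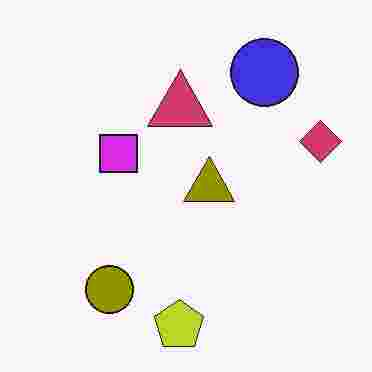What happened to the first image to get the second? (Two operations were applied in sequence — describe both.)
Hue-shifted through roughly half the color wheel, then heavily JPEG-compressed with obvious blocking artifacts.

Every shape's color has rotated by the same amount around the hue wheel — a uniform hue shift. Blocky 8×8 compression artifacts appear around shape edges and the flat background shows ringing — characteristic JPEG degradation.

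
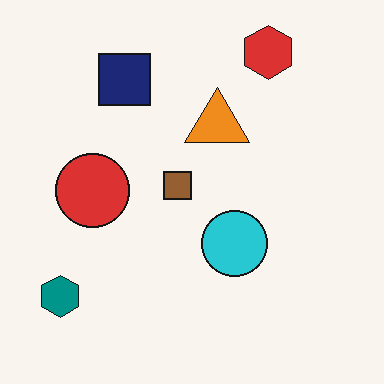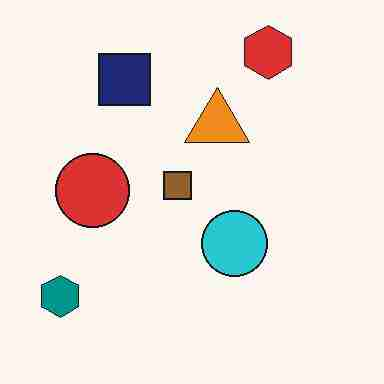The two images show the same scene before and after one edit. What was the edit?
The second image is the first degraded with heavy JPEG compression.

Blocky 8×8 compression artifacts appear around shape edges and the flat background shows ringing — characteristic JPEG degradation.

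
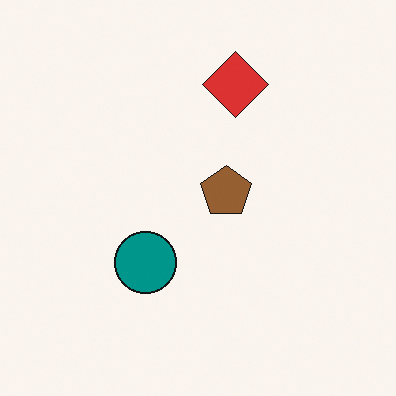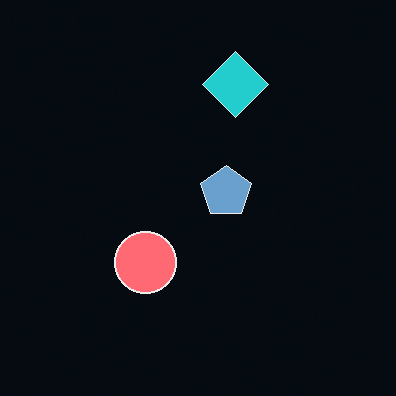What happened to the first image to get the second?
The second image is the first color-inverted (negative).

The light background has become dark and every shape's color is its complement — a photographic negative.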